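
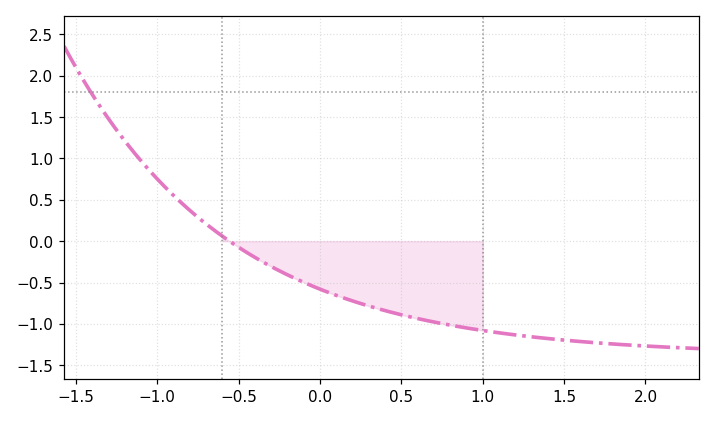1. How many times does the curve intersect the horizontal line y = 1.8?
1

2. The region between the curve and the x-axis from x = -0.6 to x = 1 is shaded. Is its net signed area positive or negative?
negative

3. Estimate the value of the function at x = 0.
-0.6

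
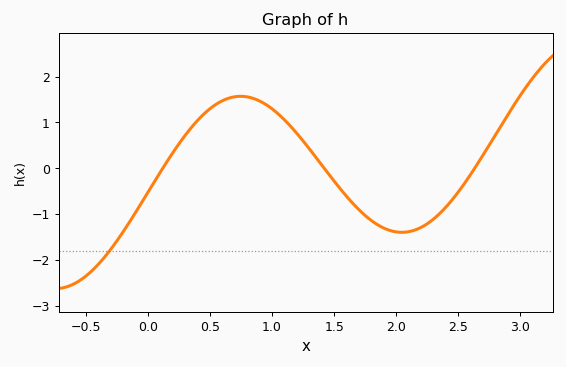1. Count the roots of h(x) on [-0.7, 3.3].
3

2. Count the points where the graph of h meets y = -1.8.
1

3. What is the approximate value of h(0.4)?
1.04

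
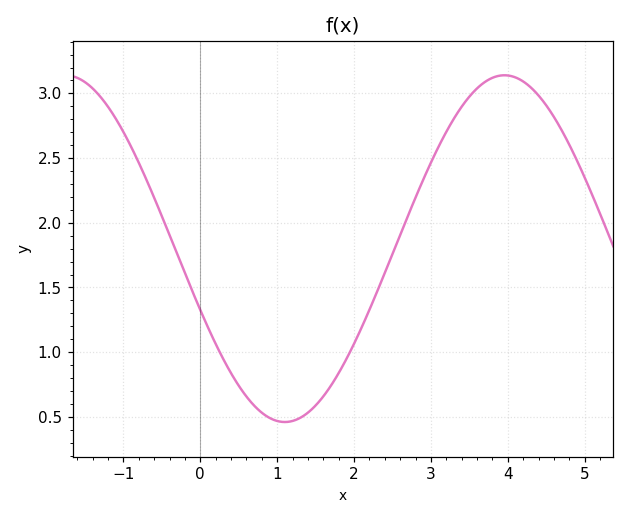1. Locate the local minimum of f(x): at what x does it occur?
1.1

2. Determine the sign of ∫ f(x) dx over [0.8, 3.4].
positive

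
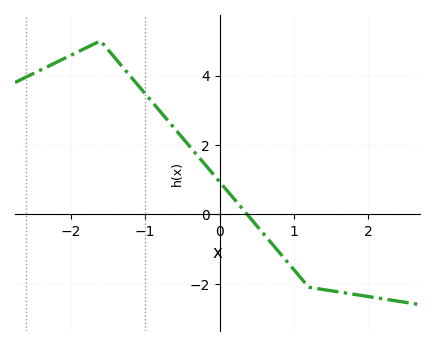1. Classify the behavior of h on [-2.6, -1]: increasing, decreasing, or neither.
neither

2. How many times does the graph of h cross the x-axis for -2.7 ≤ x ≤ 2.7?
1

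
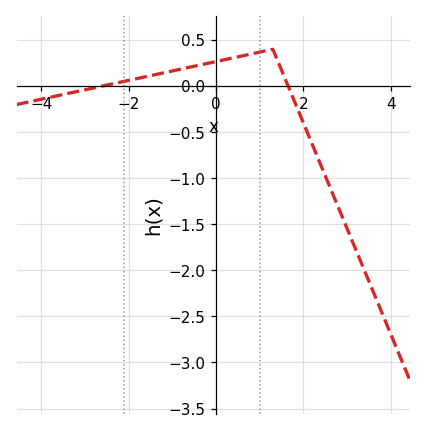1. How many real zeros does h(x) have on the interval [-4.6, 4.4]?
2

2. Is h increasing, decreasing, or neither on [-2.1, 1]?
increasing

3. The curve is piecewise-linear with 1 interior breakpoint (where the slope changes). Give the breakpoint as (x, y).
(1.3, 0.4)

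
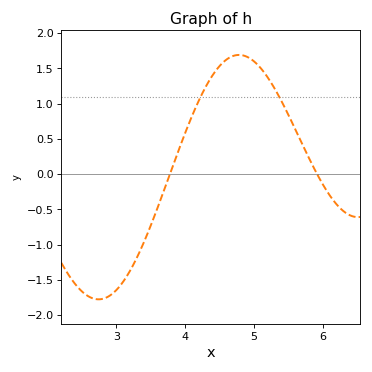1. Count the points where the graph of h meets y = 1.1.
2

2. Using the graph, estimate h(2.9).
-1.73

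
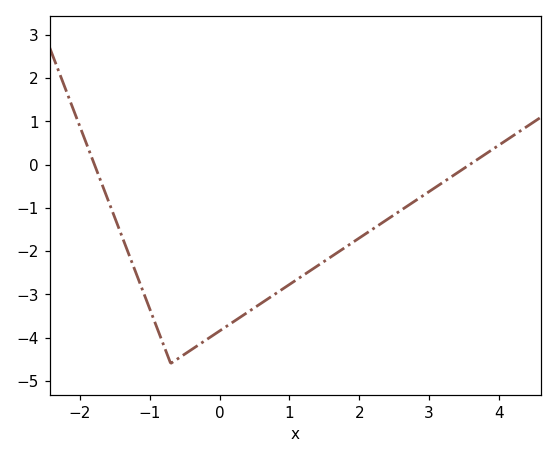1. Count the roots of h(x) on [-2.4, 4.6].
2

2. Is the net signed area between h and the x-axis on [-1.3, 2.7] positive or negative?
negative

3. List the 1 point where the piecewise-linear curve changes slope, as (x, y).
(-0.7, -4.6)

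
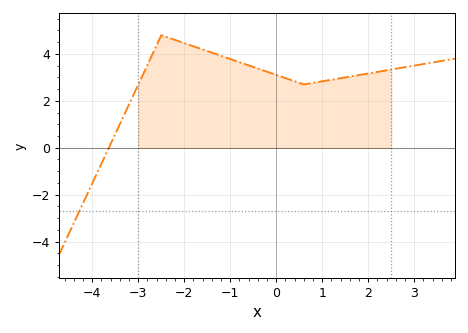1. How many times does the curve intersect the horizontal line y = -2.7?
1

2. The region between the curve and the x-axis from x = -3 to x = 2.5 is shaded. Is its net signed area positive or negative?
positive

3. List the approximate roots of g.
-3.64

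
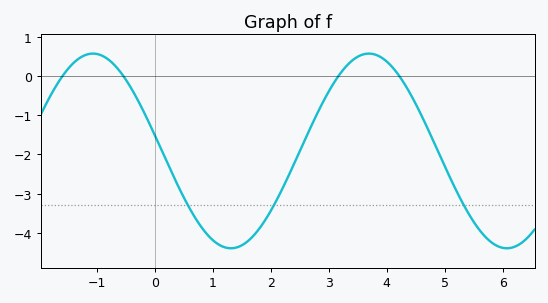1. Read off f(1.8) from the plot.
-3.89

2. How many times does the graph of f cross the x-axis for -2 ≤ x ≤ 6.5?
4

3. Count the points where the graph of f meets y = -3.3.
3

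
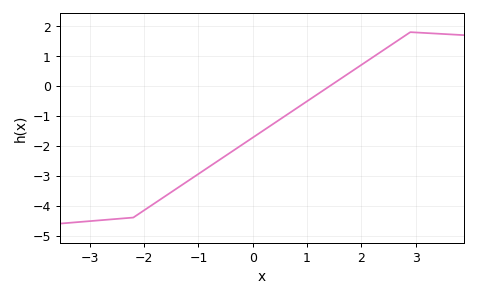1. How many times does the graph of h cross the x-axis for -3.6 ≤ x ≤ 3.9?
1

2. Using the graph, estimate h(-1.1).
-3.06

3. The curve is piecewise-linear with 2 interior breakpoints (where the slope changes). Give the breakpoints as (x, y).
(-2.2, -4.4); (2.9, 1.8)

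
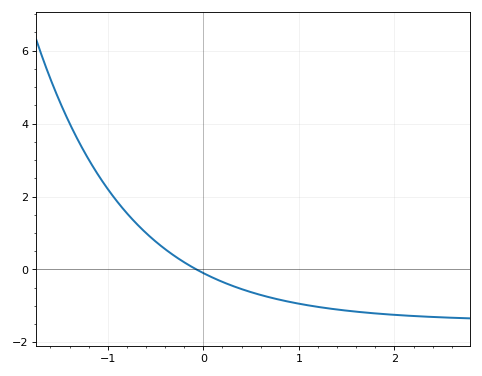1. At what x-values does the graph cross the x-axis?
-0.072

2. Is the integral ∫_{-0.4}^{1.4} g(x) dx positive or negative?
negative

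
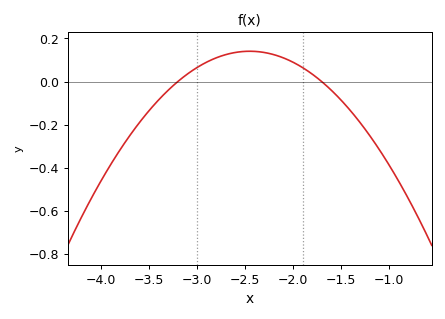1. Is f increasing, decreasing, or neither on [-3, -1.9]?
neither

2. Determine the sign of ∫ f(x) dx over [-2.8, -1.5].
positive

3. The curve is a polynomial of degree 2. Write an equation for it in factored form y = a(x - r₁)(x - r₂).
y = -0.25(x + 3.2)(x + 1.7)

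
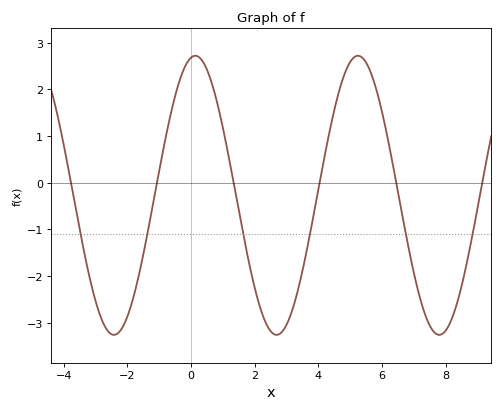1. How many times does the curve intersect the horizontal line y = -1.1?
6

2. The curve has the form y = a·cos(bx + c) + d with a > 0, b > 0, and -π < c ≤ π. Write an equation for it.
y = 2.99cos(1.23x - 0.162) - 0.27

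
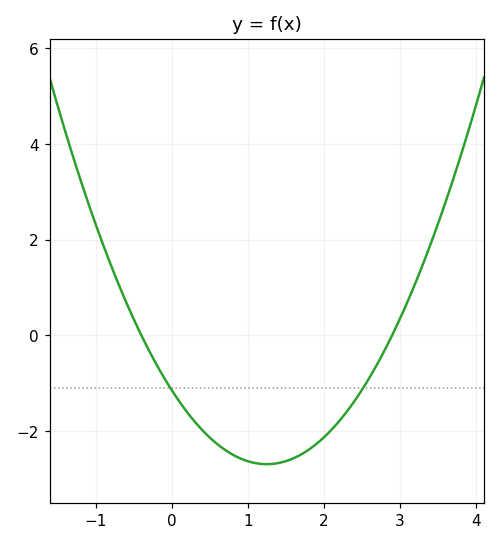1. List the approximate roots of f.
-0.4, 2.9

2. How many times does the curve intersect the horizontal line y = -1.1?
2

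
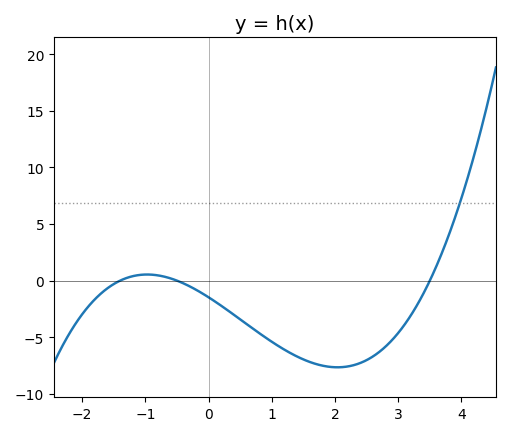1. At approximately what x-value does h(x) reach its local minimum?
2.04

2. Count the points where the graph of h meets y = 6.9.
1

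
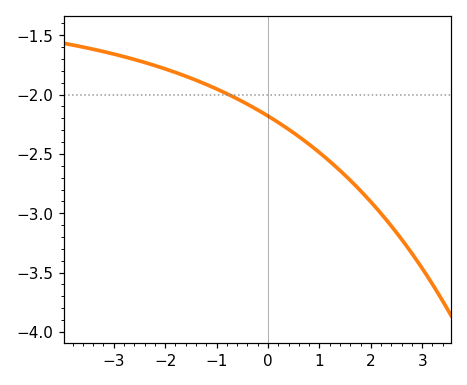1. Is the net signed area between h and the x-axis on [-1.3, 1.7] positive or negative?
negative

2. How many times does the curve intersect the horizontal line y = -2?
1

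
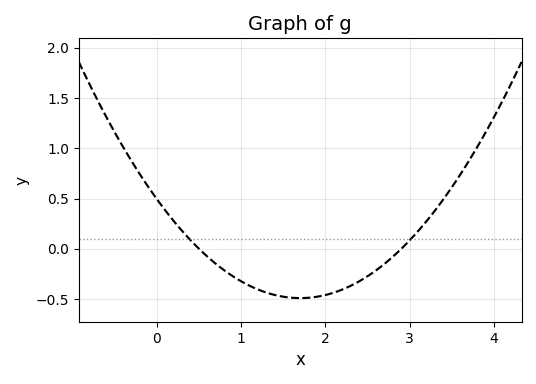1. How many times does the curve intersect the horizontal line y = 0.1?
2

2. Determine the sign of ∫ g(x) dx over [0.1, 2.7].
negative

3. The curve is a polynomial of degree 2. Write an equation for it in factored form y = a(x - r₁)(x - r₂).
y = 0.34(x - 0.5)(x - 2.9)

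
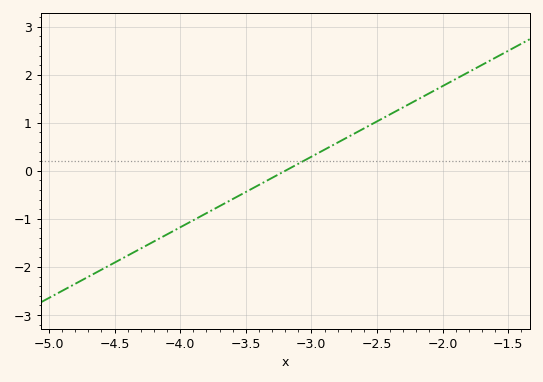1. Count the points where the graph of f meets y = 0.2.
1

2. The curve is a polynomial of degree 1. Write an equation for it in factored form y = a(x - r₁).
y = 1.47(x + 3.2)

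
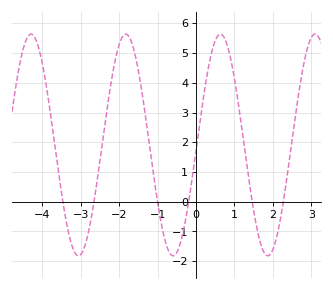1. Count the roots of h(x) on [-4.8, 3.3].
6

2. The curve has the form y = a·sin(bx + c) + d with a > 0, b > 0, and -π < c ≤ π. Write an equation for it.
y = 3.73sin(2.5x - 0.05) + 1.91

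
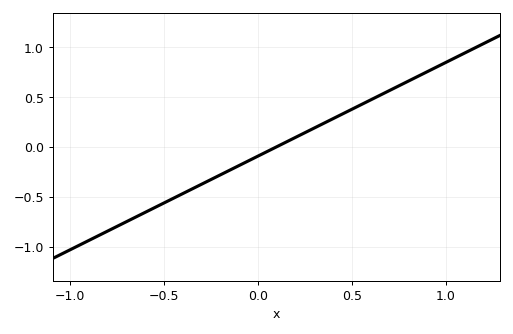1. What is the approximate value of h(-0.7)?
-0.75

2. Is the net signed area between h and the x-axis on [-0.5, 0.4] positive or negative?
negative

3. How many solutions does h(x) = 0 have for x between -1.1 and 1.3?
1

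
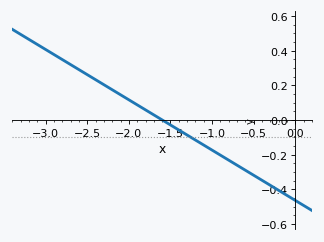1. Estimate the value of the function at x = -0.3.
-0.38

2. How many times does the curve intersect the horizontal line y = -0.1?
1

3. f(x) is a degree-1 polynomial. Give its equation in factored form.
y = -0.29(x + 1.6)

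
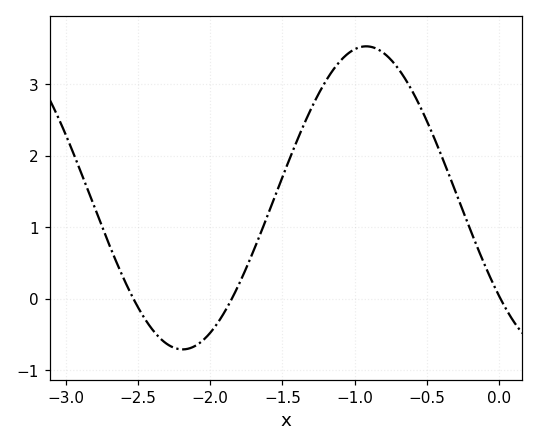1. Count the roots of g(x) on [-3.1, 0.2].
3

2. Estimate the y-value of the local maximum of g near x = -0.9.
3.5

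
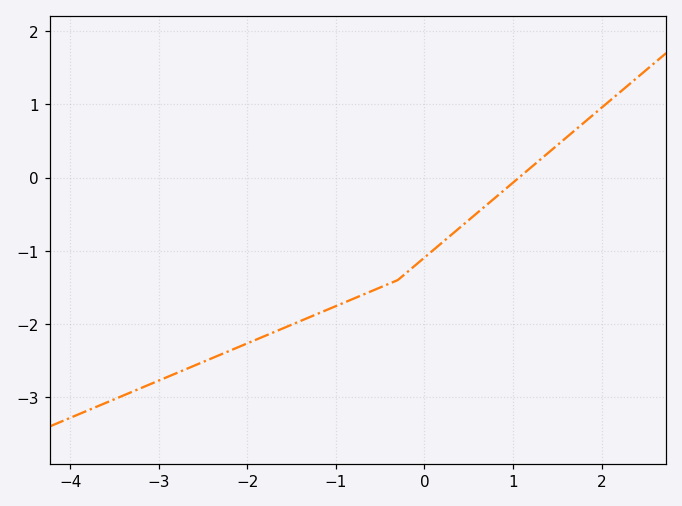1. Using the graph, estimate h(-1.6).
-2.1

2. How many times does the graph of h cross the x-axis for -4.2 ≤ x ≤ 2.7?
1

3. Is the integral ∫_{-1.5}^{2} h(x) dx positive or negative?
negative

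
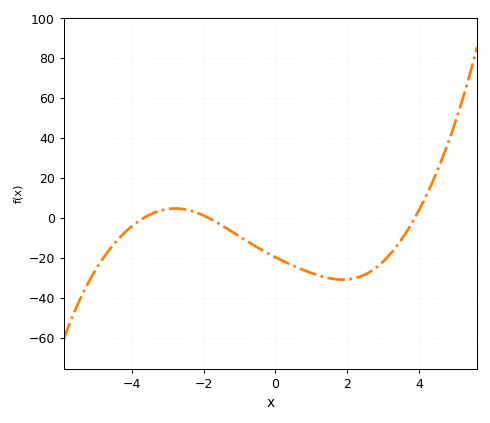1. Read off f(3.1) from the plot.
-20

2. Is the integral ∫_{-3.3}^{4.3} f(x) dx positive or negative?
negative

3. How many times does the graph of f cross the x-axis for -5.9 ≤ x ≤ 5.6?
3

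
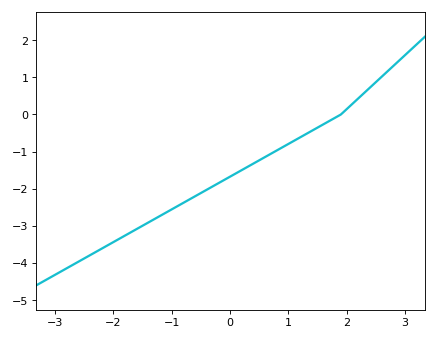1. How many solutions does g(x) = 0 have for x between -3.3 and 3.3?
1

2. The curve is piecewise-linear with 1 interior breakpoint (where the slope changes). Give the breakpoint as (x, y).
(1.9, 0)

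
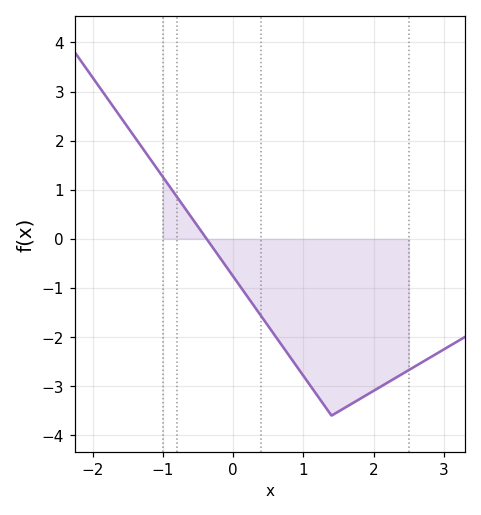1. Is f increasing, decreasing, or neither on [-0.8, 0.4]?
decreasing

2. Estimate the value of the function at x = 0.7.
-2.18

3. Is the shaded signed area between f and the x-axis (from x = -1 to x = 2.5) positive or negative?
negative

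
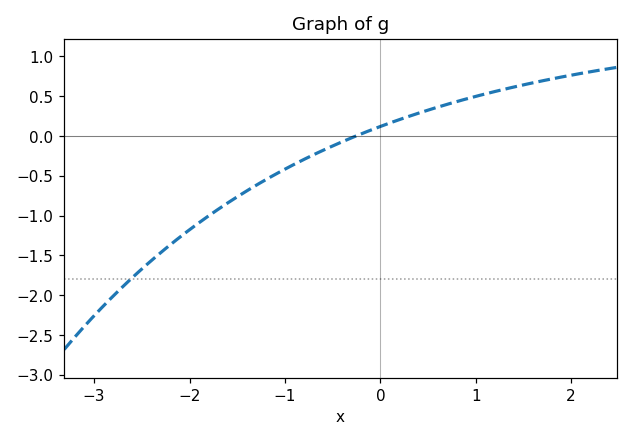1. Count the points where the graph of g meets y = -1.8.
1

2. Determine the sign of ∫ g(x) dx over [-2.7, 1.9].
negative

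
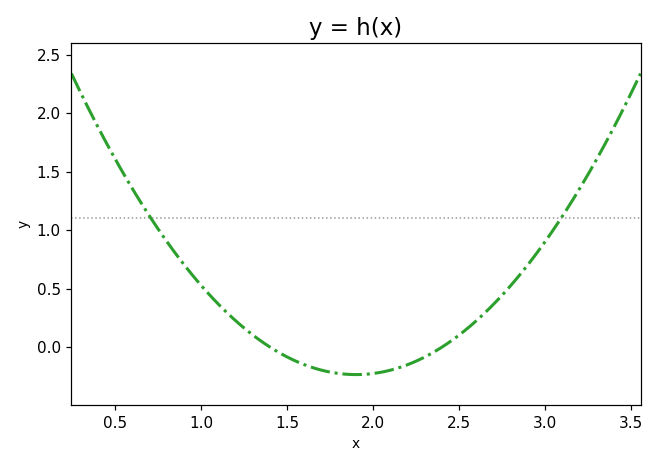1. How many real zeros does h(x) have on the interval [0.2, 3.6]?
2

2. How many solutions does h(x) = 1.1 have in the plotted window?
2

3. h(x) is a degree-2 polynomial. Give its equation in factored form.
y = 0.94(x - 1.4)(x - 2.4)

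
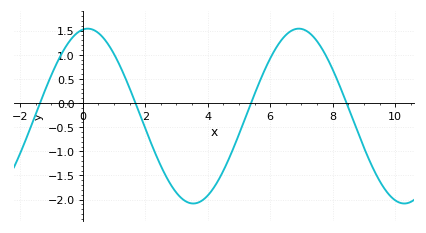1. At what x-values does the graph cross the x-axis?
-1.37, 1.69, 5.39, 8.44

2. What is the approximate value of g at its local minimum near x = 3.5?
-2.08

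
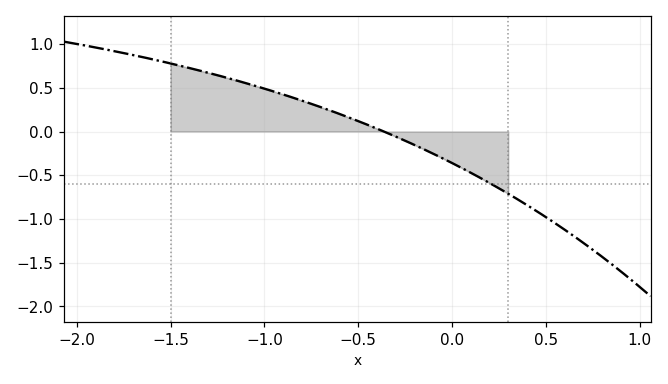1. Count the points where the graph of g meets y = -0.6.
1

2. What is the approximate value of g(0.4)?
-0.85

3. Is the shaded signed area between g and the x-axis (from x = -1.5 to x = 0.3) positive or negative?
positive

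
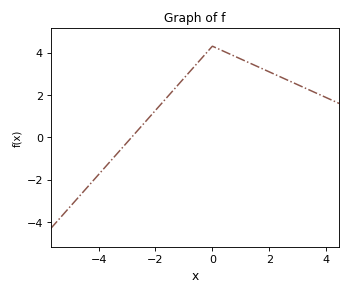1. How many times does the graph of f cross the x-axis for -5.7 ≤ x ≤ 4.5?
1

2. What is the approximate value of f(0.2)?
4.2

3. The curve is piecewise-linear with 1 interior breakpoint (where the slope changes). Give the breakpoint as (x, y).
(0, 4.3)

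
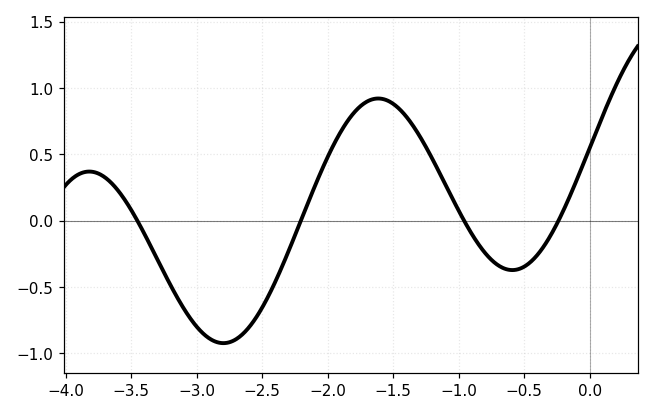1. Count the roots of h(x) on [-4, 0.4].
4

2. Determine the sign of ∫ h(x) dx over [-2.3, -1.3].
positive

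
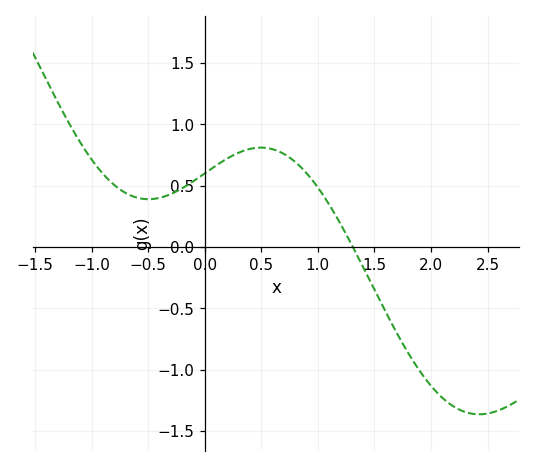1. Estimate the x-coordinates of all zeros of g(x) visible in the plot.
1.31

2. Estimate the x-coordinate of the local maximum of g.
0.497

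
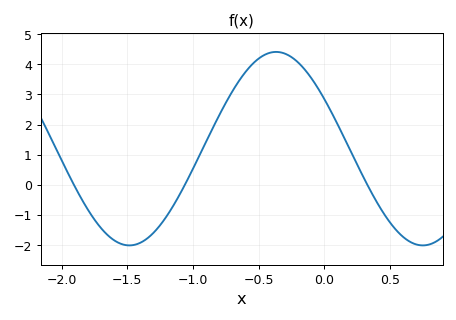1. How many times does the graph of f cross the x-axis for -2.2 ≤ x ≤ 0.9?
3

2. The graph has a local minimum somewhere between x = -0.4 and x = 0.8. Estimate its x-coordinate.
0.752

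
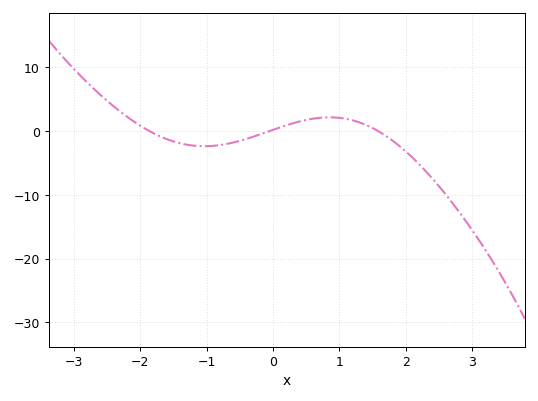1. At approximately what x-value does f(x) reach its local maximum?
0.849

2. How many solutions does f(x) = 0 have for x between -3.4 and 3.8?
3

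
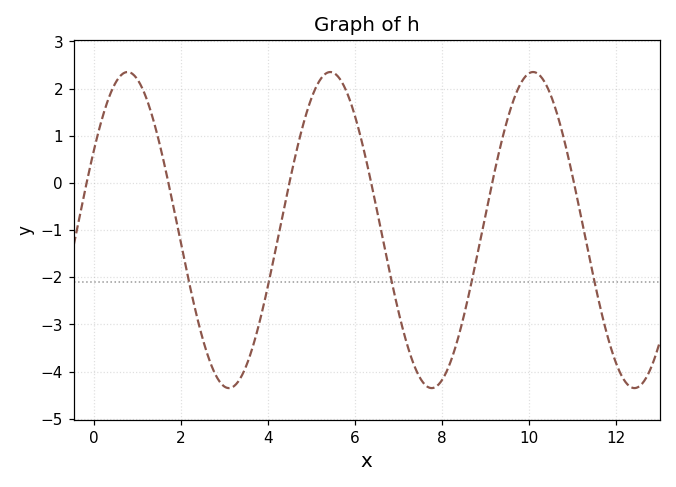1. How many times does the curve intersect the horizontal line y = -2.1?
5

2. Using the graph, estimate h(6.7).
-1.5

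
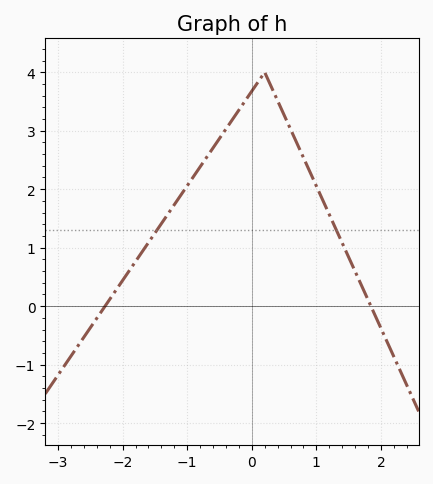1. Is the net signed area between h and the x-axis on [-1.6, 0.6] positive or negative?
positive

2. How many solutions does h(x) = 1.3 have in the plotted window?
2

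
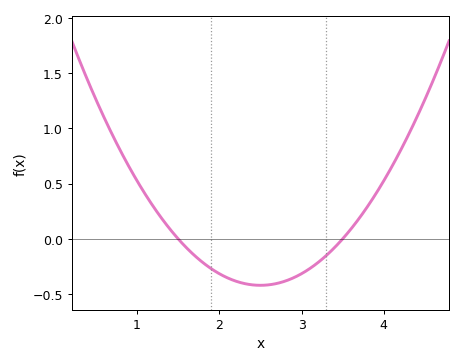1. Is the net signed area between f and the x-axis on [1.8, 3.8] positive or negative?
negative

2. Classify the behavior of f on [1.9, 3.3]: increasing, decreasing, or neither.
neither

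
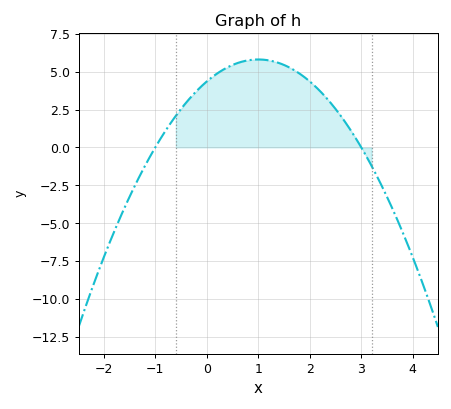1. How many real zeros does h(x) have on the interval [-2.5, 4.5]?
2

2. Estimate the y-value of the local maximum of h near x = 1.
6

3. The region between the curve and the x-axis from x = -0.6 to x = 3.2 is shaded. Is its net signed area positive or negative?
positive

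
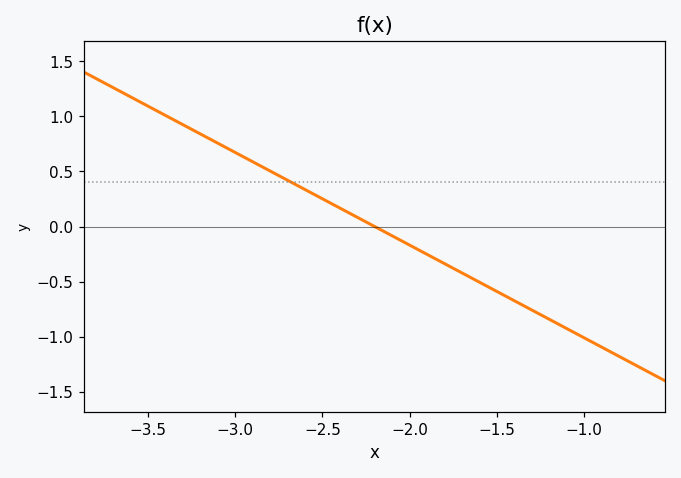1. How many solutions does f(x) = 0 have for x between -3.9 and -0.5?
1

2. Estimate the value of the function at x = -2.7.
0.4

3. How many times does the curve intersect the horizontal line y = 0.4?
1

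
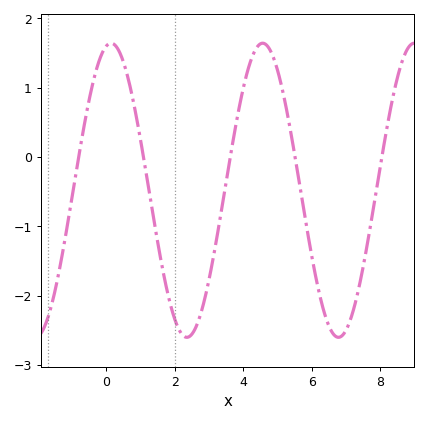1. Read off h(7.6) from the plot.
-1.3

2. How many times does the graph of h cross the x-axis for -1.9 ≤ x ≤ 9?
5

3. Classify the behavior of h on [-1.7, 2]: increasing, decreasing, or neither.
neither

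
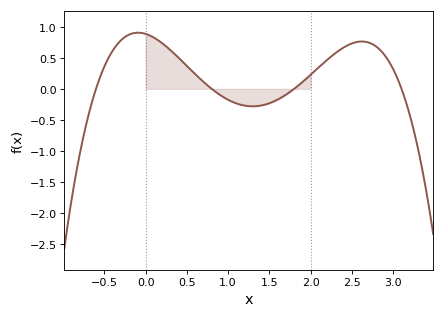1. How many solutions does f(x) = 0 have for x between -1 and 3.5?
4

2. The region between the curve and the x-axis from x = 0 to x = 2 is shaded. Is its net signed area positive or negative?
positive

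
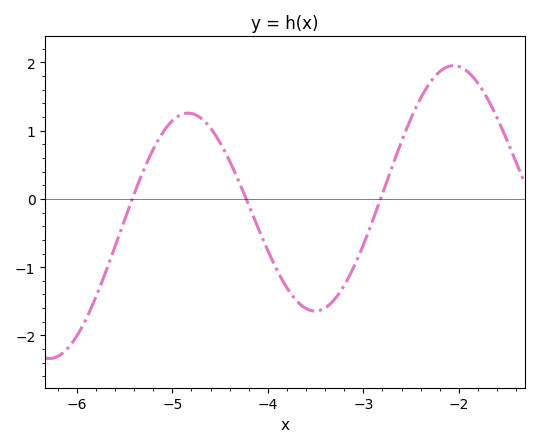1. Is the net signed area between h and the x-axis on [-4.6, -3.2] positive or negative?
negative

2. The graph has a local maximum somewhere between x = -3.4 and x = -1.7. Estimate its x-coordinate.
-2.1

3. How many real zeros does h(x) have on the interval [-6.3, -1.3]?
3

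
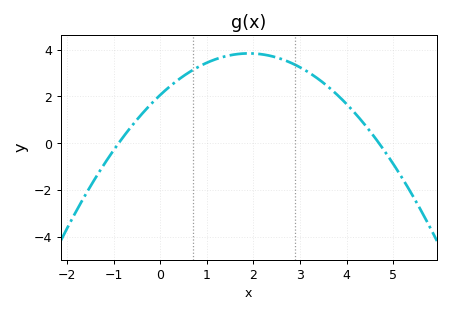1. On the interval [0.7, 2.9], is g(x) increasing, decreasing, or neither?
neither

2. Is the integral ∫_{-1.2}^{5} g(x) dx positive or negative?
positive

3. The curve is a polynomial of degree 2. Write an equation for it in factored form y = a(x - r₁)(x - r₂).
y = -0.49(x + 0.9)(x - 4.7)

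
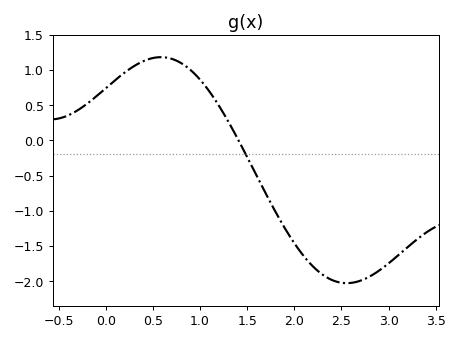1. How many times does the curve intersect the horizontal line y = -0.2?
1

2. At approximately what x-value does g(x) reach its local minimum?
2.56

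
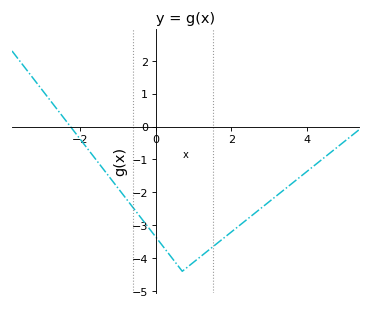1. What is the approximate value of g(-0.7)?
-2.3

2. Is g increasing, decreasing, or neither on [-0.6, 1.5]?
neither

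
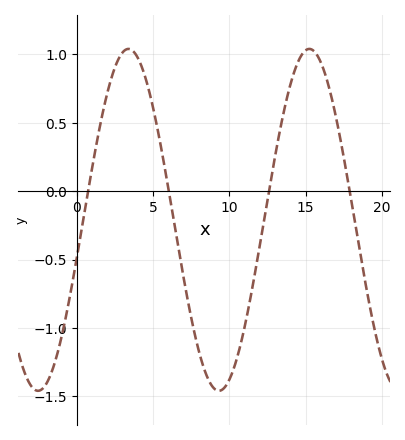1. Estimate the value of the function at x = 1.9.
0.675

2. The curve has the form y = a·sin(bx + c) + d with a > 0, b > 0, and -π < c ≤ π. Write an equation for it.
y = 1.25sin(0.53x - 0.22) - 0.21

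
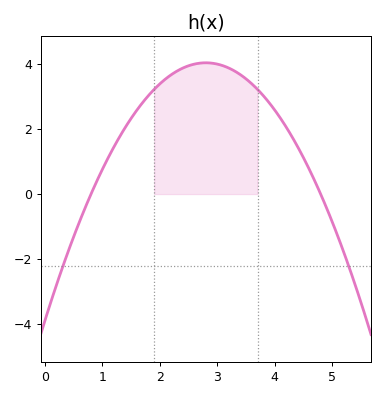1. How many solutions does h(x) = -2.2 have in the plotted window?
2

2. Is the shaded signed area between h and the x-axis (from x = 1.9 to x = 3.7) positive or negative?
positive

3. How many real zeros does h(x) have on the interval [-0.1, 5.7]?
2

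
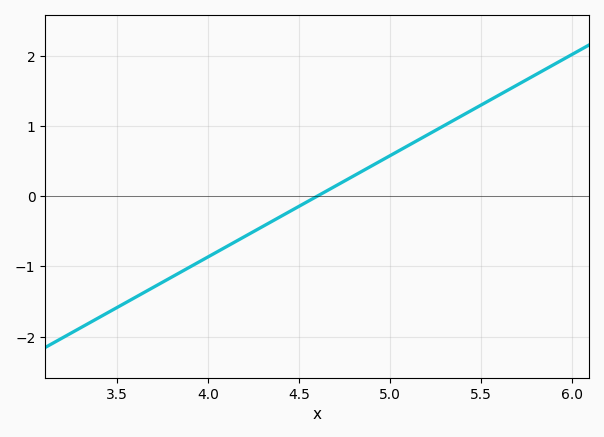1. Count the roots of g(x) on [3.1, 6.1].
1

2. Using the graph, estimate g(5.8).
1.73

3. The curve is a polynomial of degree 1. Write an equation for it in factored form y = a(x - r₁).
y = 1.44(x - 4.6)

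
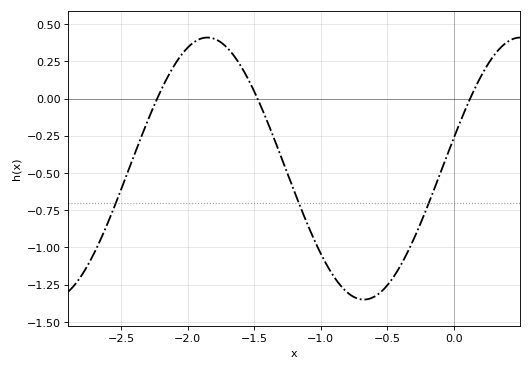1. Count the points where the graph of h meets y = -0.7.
3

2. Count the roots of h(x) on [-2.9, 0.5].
3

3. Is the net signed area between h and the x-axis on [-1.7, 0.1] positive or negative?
negative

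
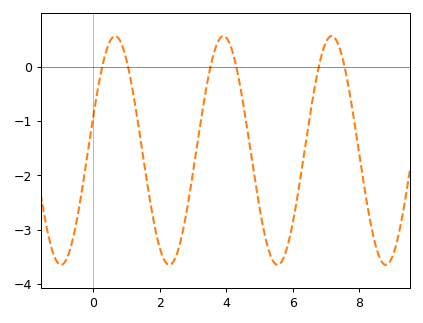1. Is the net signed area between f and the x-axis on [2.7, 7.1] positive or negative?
negative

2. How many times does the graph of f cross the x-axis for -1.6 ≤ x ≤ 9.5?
6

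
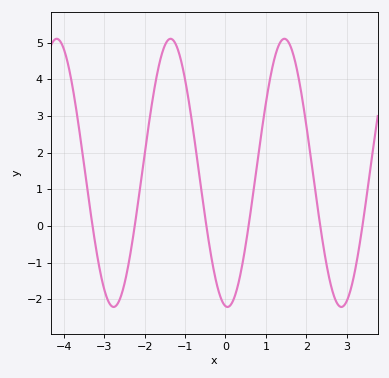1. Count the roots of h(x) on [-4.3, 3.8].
6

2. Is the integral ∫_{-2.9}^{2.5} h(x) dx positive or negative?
positive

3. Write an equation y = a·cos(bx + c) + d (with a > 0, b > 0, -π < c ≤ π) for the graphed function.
y = 3.66cos(2.2x + 3) + 1.45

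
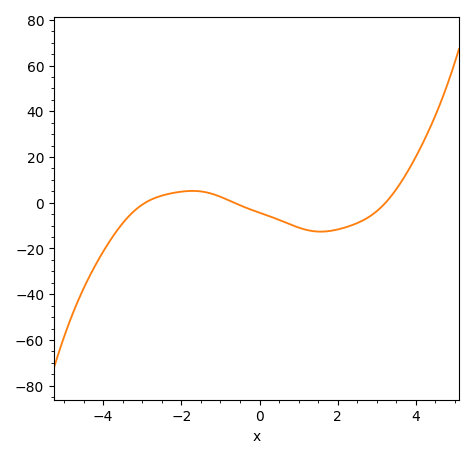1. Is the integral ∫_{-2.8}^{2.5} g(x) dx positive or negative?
negative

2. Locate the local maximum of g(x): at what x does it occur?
-1.71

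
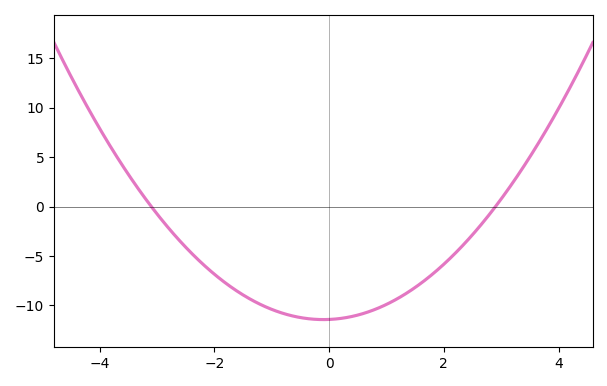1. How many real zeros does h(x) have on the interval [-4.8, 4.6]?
2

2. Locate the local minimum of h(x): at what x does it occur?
0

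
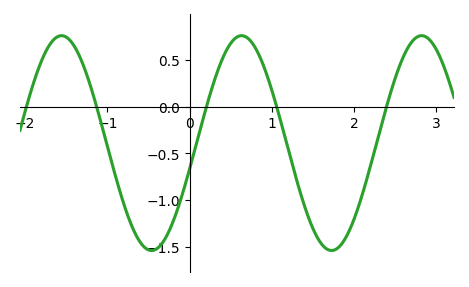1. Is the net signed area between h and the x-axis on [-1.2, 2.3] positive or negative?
negative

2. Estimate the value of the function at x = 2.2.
-0.63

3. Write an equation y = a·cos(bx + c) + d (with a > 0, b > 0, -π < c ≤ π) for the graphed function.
y = 1.15cos(2.87x - 1.81) - 0.39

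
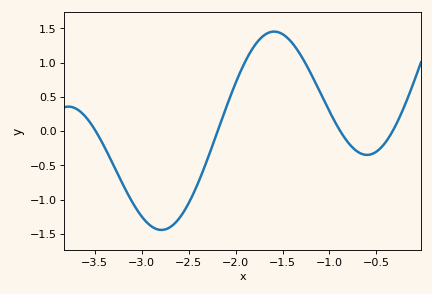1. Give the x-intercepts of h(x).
-3.49, -2.19, -0.885, -0.327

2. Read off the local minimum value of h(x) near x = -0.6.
-0.347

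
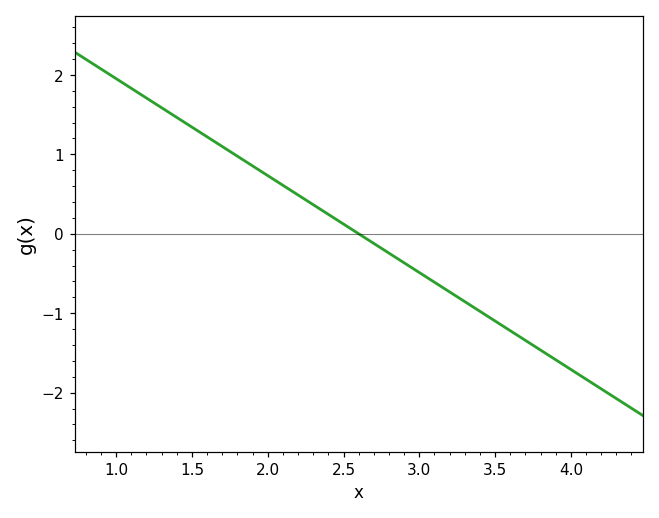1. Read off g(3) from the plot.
-0.488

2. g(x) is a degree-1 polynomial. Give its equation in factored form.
y = -1.22(x - 2.6)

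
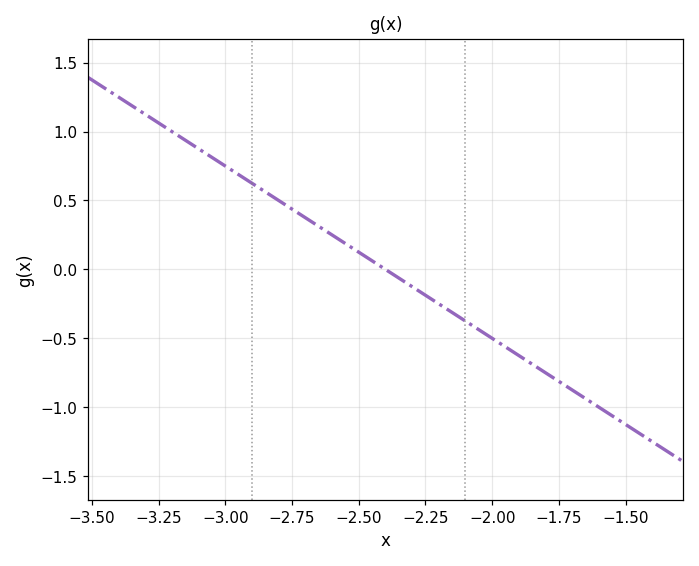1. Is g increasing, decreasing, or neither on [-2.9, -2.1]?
decreasing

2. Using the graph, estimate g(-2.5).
0.1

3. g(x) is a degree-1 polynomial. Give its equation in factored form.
y = -1.25(x + 2.4)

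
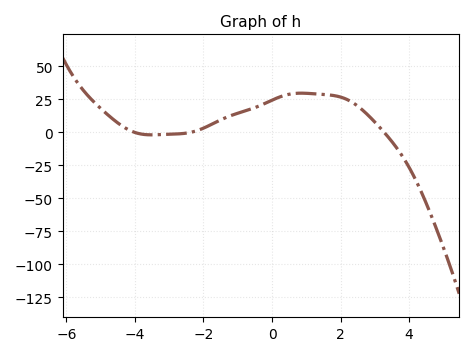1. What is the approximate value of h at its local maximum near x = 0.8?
30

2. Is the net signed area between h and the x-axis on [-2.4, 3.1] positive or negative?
positive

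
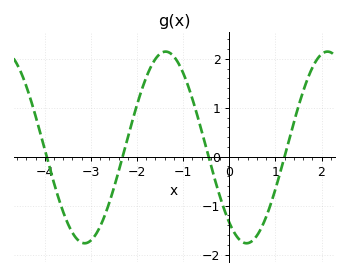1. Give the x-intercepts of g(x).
-3.96, -2.31, -0.449, 1.2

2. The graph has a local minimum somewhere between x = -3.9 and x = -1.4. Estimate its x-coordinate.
-3.13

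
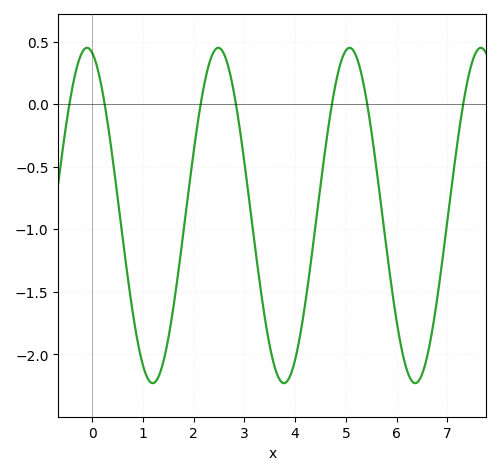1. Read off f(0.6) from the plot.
-1.05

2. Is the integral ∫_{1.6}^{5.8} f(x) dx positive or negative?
negative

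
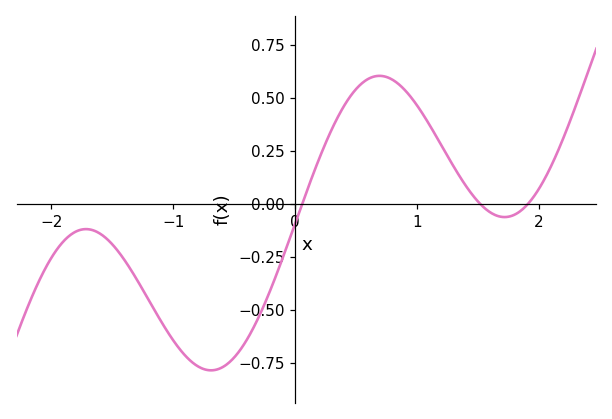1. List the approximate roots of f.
0.1, 1.5, 1.9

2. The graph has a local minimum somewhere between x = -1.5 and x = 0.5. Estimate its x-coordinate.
-0.7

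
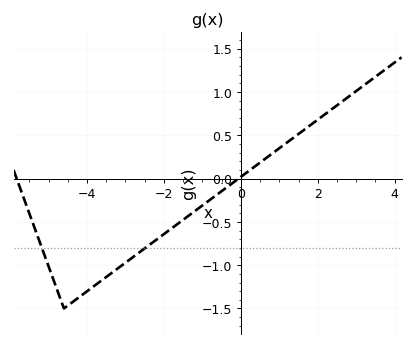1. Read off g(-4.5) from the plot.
-1.47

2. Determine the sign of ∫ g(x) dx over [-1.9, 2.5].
positive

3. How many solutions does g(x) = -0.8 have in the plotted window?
2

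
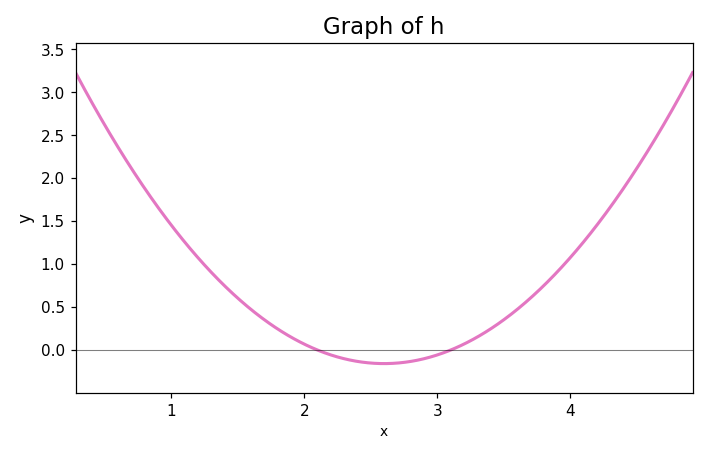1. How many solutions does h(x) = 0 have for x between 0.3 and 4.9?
2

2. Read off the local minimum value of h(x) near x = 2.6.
-0.15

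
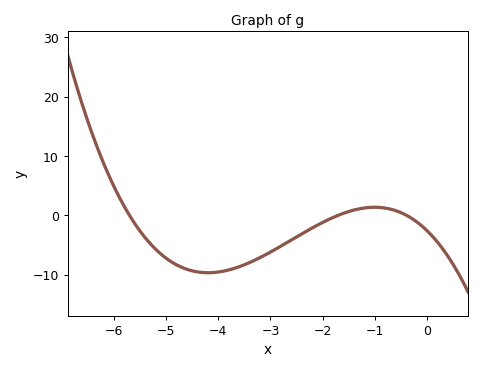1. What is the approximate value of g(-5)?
-7.23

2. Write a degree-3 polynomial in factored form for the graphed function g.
y = -0.68(x + 5.7)(x + 1.7)(x + 0.4)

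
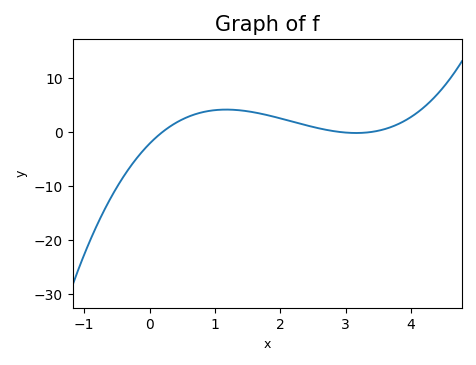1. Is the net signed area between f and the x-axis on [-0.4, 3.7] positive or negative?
positive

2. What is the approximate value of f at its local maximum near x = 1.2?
4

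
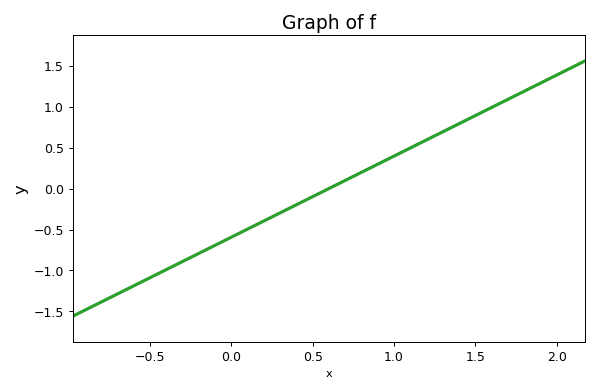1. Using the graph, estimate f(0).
-0.594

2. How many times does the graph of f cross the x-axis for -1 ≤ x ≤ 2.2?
1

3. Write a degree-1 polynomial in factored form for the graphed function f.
y = 0.99(x - 0.6)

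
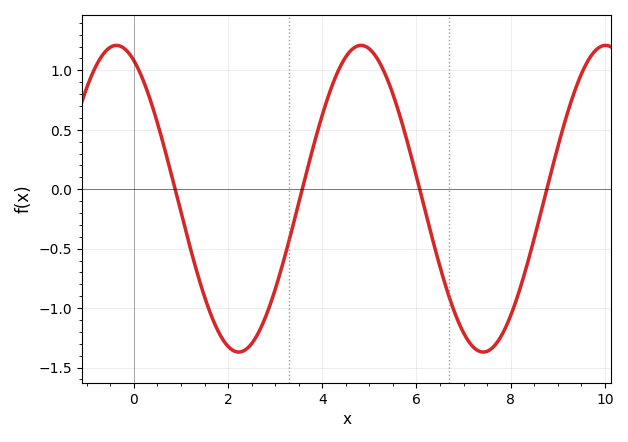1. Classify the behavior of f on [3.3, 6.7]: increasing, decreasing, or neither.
neither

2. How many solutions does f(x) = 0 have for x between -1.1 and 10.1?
4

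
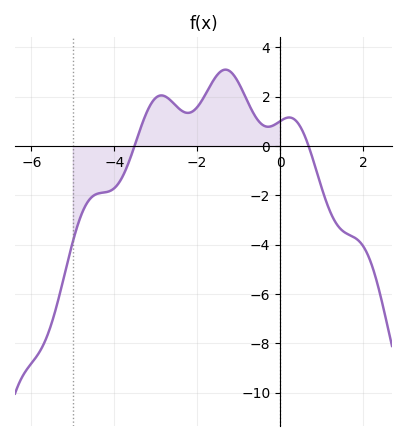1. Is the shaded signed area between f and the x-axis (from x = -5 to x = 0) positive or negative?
positive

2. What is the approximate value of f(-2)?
1.6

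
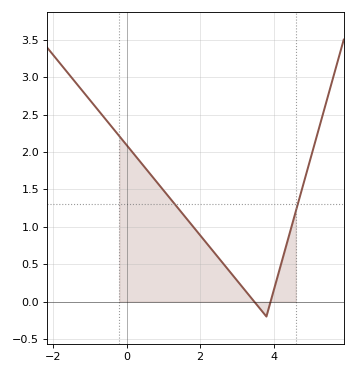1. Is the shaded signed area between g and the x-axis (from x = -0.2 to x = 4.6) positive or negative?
positive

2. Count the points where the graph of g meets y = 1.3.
2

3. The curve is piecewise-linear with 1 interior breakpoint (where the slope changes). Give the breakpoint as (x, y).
(3.8, -0.2)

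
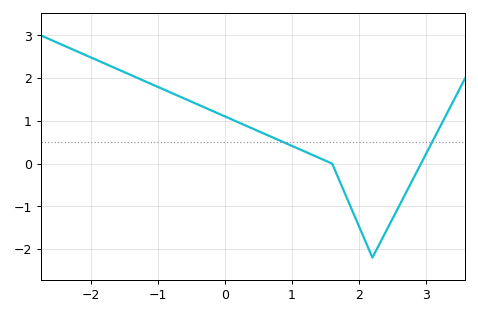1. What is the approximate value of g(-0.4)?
1.38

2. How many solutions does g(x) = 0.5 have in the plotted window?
2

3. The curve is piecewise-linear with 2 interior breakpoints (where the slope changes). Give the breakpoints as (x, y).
(1.6, 0); (2.2, -2.2)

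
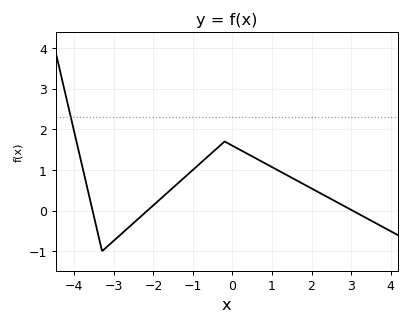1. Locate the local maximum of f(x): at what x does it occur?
-0.2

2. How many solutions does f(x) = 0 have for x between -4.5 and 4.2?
3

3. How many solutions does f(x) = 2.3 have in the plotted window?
1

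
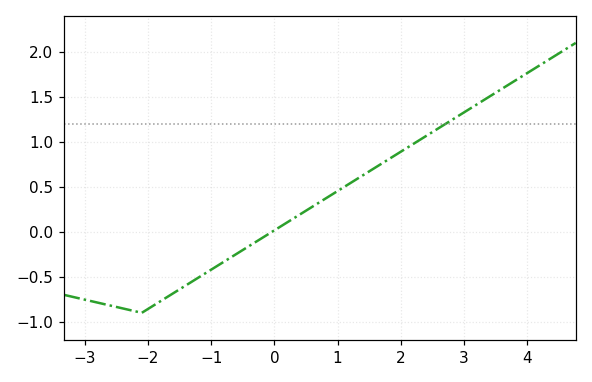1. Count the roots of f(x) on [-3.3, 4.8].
1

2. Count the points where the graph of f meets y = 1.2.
1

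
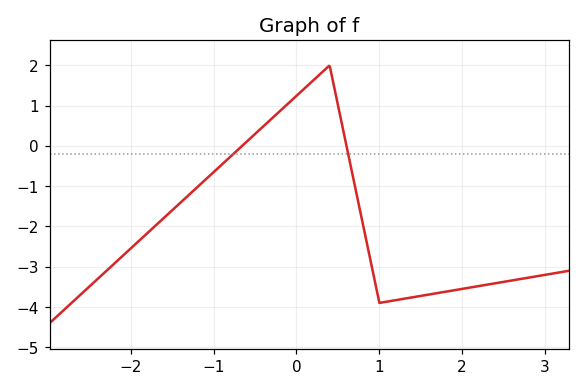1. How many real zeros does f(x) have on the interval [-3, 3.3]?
2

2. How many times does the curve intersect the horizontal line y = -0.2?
2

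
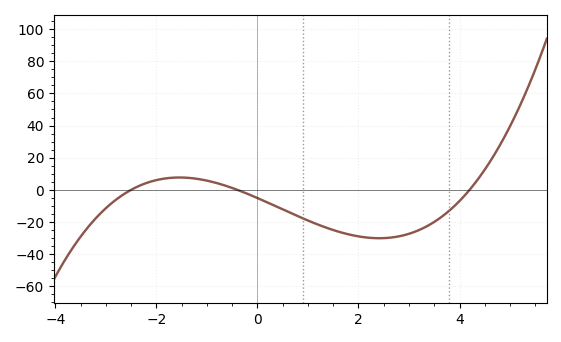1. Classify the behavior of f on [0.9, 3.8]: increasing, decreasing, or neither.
neither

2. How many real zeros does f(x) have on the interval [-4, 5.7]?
3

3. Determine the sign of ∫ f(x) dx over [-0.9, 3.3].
negative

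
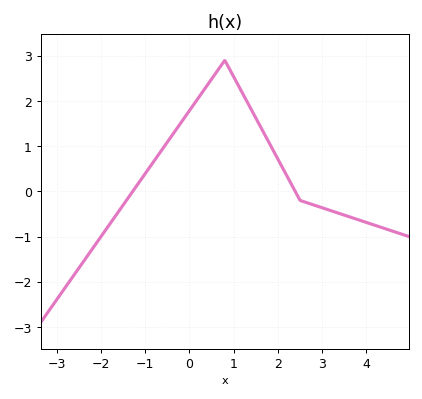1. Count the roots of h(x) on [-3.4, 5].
2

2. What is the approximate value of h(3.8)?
-0.6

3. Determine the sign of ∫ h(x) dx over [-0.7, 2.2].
positive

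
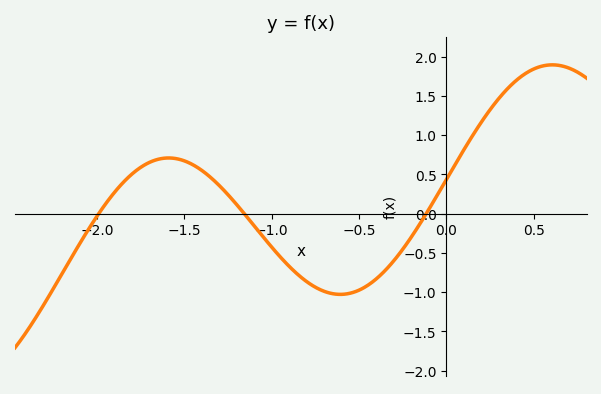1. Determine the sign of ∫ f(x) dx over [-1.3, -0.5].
negative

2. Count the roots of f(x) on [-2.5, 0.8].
3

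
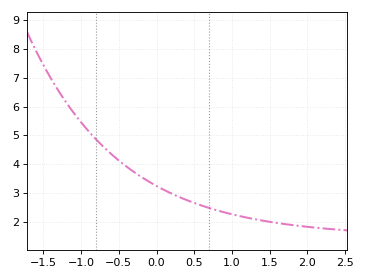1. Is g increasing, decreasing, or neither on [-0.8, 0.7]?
decreasing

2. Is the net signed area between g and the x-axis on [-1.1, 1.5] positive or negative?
positive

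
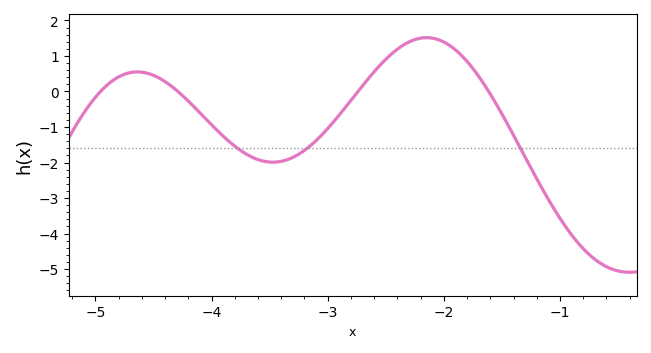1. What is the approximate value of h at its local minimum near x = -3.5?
-1.99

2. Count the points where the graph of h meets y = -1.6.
3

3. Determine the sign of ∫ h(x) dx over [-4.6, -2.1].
negative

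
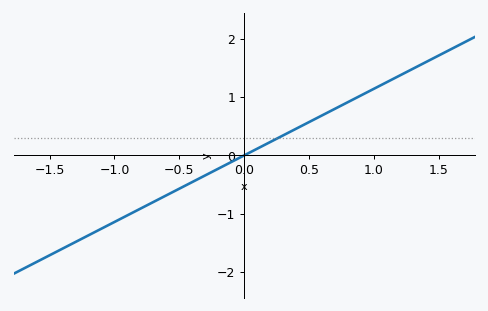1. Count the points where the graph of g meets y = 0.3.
1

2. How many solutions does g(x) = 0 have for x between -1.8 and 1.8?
1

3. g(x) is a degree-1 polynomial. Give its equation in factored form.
y = 1.14(x - 0)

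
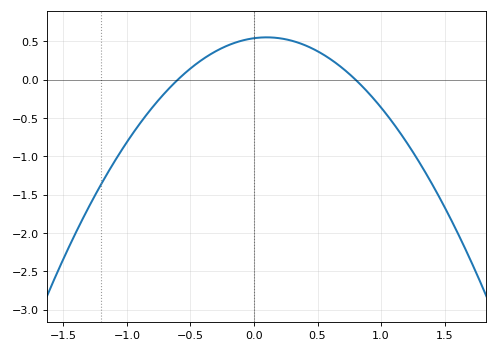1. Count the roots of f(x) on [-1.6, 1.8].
2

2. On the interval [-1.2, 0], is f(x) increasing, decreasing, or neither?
increasing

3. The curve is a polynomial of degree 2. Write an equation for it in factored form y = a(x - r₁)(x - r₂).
y = -1.13(x + 0.6)(x - 0.8)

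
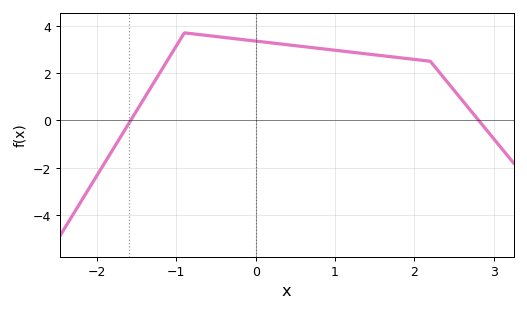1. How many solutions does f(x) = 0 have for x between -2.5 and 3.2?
2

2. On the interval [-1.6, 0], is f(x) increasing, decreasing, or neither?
neither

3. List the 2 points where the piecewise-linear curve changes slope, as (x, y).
(-0.9, 3.7); (2.2, 2.5)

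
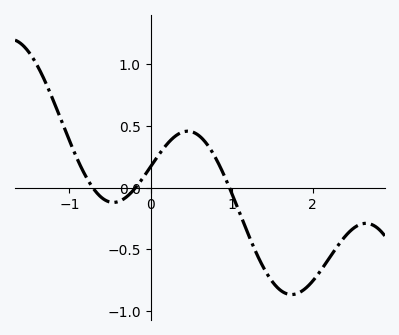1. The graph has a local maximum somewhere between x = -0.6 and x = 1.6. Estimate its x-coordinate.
0.458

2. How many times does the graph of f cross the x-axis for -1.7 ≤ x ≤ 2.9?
3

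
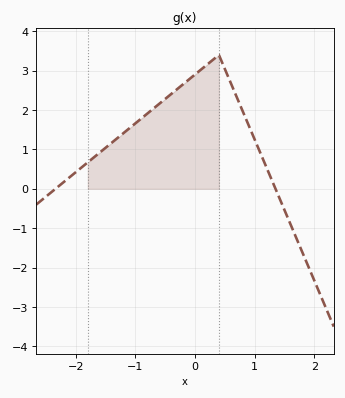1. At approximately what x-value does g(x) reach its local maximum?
0.401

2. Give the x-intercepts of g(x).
-2.34, 1.35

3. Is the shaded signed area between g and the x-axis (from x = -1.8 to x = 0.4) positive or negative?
positive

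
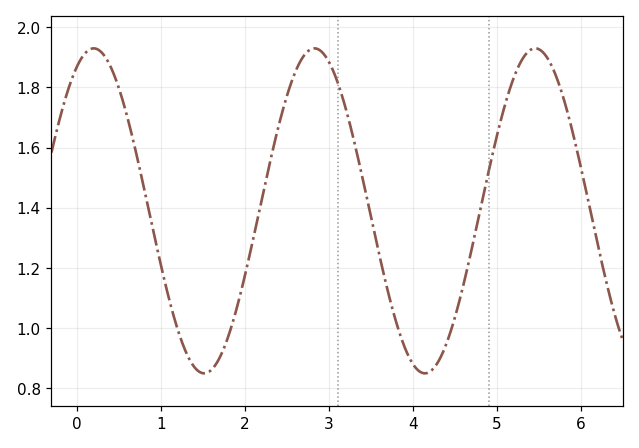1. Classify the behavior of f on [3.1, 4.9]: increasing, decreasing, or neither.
neither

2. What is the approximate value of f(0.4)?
1.87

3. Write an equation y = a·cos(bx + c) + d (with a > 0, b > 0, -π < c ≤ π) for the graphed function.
y = 0.54cos(2.39x - 0.47) + 1.39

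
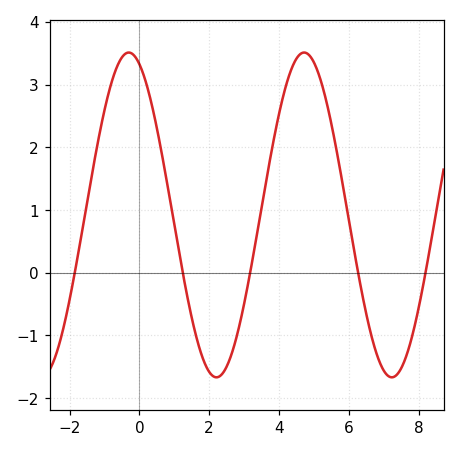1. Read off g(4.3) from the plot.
3.2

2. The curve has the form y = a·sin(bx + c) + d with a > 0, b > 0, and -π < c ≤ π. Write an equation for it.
y = 2.59sin(1.2x + 2) + 0.92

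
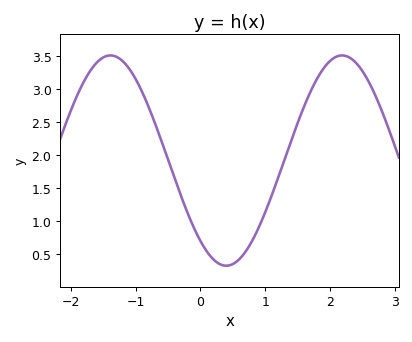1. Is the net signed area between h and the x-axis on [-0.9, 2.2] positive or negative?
positive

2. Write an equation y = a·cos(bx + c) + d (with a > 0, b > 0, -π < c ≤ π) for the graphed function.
y = 1.59cos(1.76x + 2.44) + 1.92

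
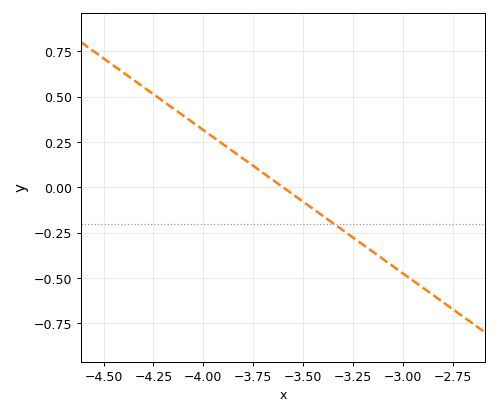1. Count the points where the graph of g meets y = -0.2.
1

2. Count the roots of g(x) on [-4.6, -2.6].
1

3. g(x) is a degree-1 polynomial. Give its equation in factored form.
y = -0.79(x + 3.6)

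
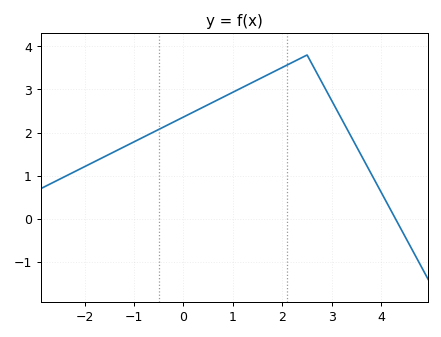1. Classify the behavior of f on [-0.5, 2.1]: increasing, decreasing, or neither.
increasing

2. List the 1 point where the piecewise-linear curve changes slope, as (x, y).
(2.5, 3.8)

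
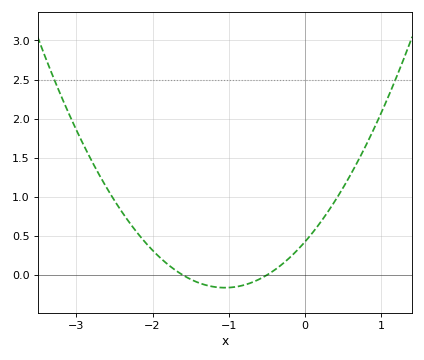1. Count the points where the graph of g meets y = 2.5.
2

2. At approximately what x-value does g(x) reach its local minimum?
-1.1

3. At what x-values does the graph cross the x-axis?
-1.6, -0.5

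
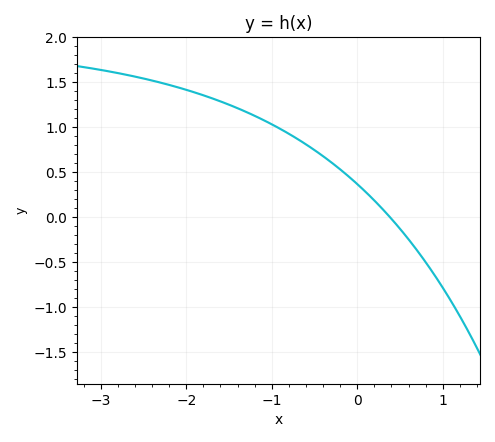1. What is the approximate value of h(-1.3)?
1.15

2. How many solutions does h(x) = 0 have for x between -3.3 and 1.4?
1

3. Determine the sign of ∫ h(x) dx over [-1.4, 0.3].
positive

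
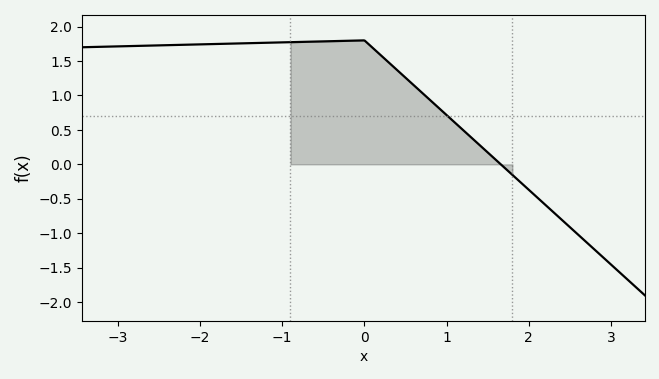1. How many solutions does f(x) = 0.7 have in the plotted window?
1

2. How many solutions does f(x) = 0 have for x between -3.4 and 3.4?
1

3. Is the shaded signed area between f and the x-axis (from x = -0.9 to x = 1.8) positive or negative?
positive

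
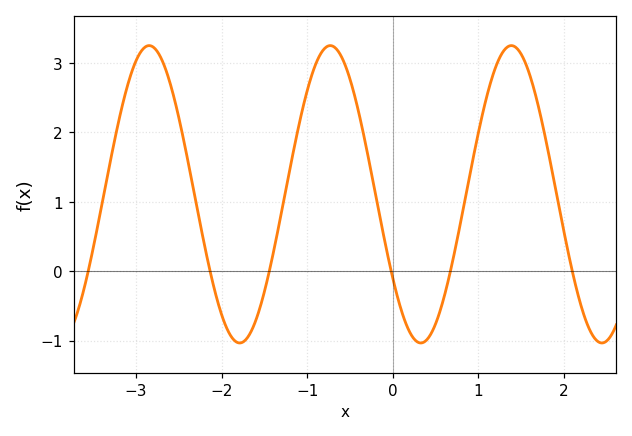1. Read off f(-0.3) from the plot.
1.7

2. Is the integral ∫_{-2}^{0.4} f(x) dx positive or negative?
positive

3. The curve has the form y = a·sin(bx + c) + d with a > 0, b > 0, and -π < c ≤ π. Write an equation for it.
y = 2.14sin(3x - 2.5) + 1.11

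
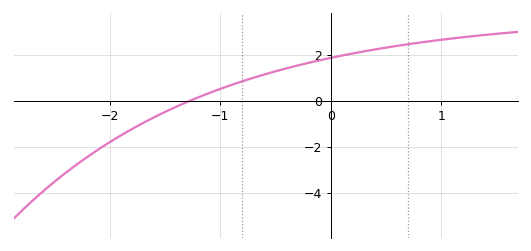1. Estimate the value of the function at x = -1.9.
-1.6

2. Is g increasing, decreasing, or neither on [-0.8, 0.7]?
increasing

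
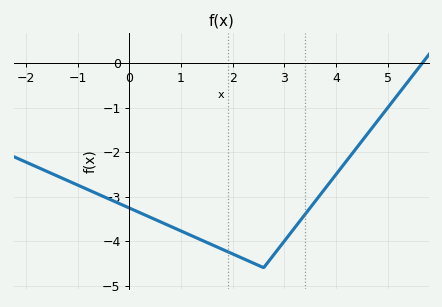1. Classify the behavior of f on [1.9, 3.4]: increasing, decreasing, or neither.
neither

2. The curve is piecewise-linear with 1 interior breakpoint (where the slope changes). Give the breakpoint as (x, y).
(2.6, -4.6)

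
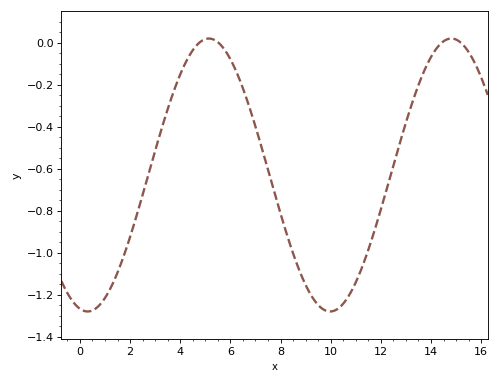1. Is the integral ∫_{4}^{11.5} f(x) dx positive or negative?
negative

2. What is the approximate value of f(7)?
-0.399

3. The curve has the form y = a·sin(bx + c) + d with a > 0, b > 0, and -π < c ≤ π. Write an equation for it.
y = 0.65sin(0.65x - 1.77) - 0.63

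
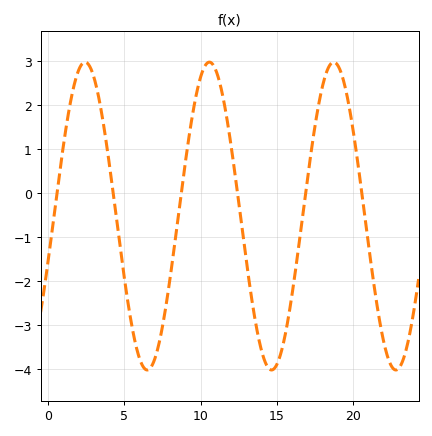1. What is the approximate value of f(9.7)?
2.2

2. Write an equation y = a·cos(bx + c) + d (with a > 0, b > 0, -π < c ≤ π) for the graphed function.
y = 3.5cos(0.77x - 1.9) - 0.52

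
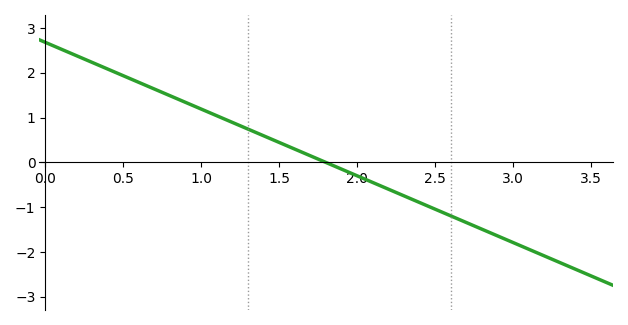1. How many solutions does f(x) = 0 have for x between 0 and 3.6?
1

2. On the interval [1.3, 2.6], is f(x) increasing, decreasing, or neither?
decreasing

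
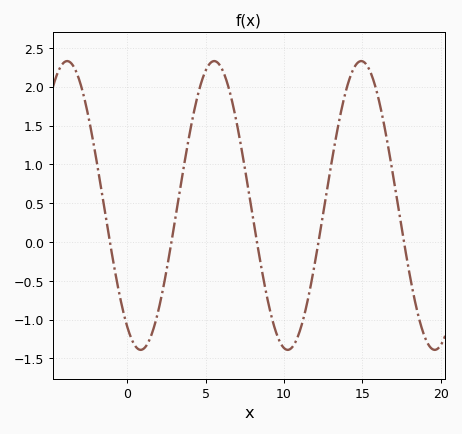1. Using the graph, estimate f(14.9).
2.33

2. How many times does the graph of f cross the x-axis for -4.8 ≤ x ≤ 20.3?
5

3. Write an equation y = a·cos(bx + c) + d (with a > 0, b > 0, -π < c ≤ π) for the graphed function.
y = 1.86cos(0.67x + 2.57) + 0.47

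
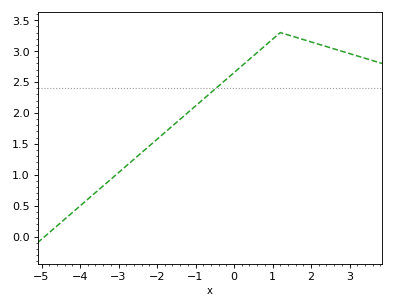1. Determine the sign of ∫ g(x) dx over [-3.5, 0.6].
positive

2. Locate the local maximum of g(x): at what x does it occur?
1.2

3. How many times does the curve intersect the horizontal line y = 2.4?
1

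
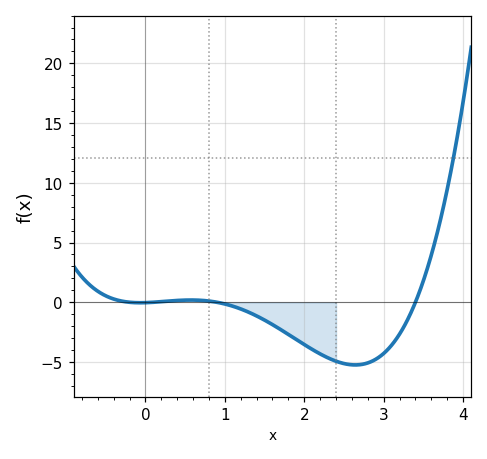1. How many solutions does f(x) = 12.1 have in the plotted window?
1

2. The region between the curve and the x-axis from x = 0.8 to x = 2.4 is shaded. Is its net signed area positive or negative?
negative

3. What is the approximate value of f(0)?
0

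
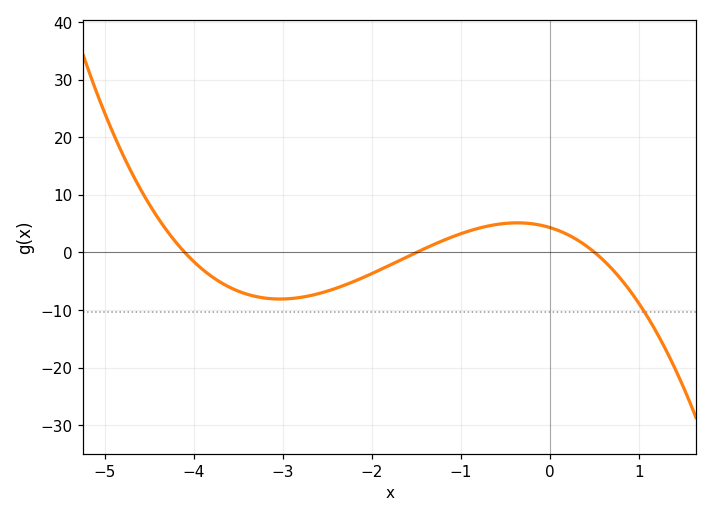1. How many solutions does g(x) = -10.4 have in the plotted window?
1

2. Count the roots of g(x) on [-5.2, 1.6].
3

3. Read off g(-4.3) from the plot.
3.76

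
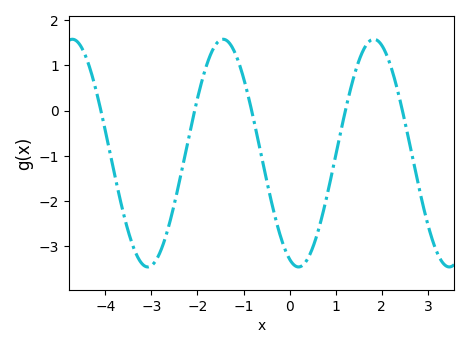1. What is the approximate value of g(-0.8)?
-0.109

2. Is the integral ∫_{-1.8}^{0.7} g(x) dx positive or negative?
negative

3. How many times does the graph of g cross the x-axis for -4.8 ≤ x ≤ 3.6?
5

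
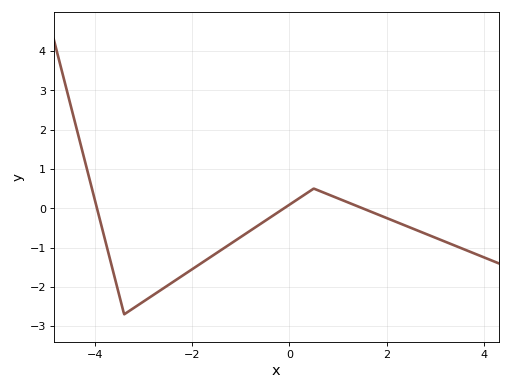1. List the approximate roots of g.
-4, -0.2, 1.6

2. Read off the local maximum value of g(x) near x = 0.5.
0.5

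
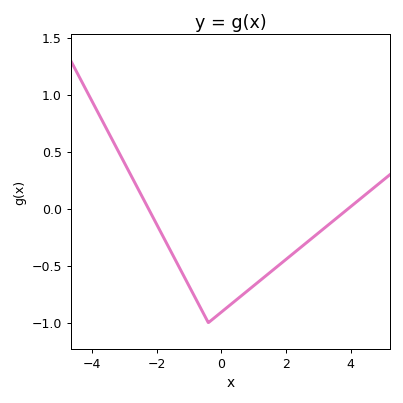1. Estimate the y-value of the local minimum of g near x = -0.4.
-1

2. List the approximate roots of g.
-2.2, 4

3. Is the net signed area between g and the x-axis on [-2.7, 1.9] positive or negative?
negative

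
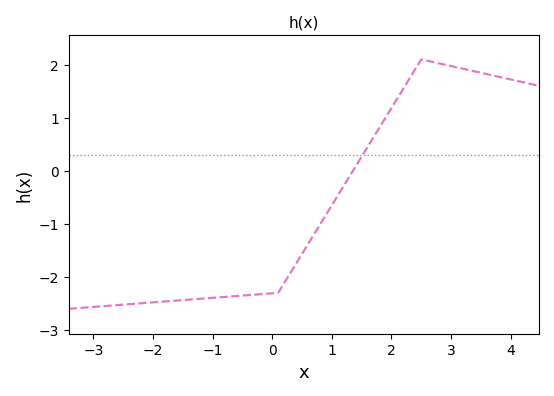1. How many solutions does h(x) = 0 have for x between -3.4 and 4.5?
1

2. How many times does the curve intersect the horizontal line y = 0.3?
1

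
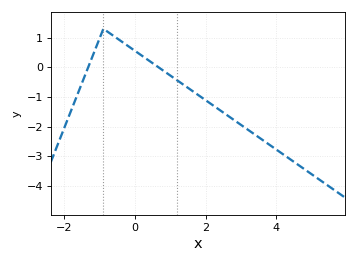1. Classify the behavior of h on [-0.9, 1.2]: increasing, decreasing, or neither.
decreasing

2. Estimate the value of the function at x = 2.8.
-1.78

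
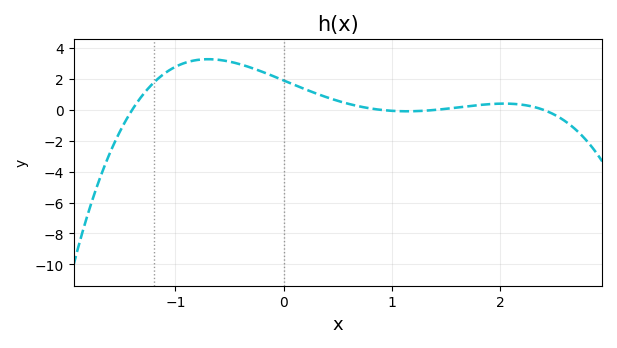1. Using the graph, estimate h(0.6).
0.4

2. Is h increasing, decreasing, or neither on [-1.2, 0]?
neither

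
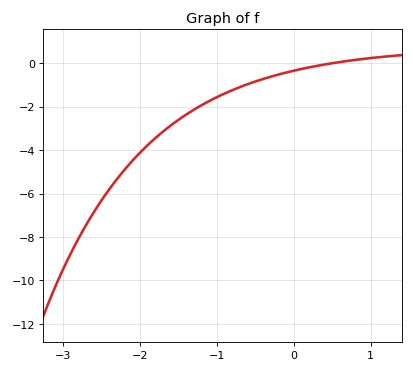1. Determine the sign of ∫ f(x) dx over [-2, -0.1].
negative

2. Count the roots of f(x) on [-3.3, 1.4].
1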